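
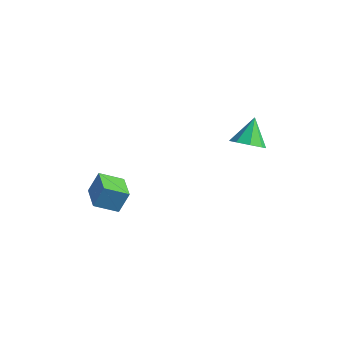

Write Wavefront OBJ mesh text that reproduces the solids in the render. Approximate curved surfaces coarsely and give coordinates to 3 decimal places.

v 3.843 2.731 1.987
v 4.266 2.224 2.584
v 3.577 3.789 3.073
v 4.685 2.656 2.266
v 4.612 3.132 1.784
v 4.088 3.373 1.421
v 3.421 3.237 1.389
v 3.002 2.805 1.708
v 3.075 2.329 2.189
v 3.599 2.089 2.553
v -1.294 -2.971 0.406
v -1.039 -2.446 1.443
v -0.391 -2.233 -0.19
v -0.135 -1.709 0.847
v -0.285 -3.991 0.673
v -0.029 -3.467 1.71
v 0.619 -3.254 0.077
v 0.874 -2.729 1.114
f 2 1 4
f 2 4 3
f 4 1 5
f 4 5 3
f 5 1 6
f 5 6 3
f 6 1 7
f 6 7 3
f 7 1 8
f 7 8 3
f 8 1 9
f 8 9 3
f 9 1 10
f 9 10 3
f 10 1 2
f 10 2 3
f 12 14 11
f 15 12 11
f 11 14 13
f 13 15 11
f 12 18 14
f 16 12 15
f 16 18 12
f 14 18 13
f 17 15 13
f 13 18 17
f 17 16 15
f 18 16 17



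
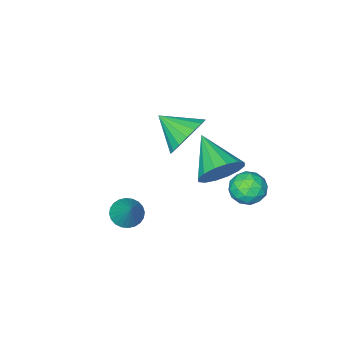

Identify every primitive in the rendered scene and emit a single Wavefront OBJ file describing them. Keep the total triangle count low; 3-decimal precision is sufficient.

v -0.194 2.331 -2.489
v 0.272 2.569 -1.871
v -0.466 0.949 -1.751
v -0.114 2.698 -1.772
v -0.522 2.729 -1.865
v -0.842 2.653 -2.125
v -0.988 2.491 -2.483
v -0.921 2.285 -2.842
v -0.66 2.092 -3.107
v -0.274 1.963 -3.207
v 0.134 1.932 -3.114
v 0.454 2.008 -2.853
v 0.6 2.171 -2.496
v 0.534 2.376 -2.136
v 2.264 0.7 -4.38
v 2.63 0.309 -4.215
v 2.616 1.46 -3.36
v 2.754 0.431 -4.349
v 2.803 0.593 -4.487
v 2.77 0.771 -4.608
v 2.66 0.939 -4.695
v 2.49 1.07 -4.734
v 2.285 1.145 -4.719
v 2.077 1.152 -4.652
v 1.897 1.09 -4.544
v 1.774 0.969 -4.411
v 1.724 0.807 -4.273
v 1.757 0.628 -4.151
v 1.867 0.461 -4.064
v 2.038 0.329 -4.025
v 2.243 0.255 -4.041
v 2.451 0.248 -4.107
v -1.209 3.233 -3.488
v -0.583 3.05 -3.375
v -1.477 2.21 -3.665
v -0.851 2.027 -3.552
v -1.225 2.253 -3.054
v -1.059 2.885 -2.945
v -1.001 2.375 -4.095
v -0.835 3.007 -3.986
v -0.454 2.519 -3.75
v -0.593 2.444 -3.107
v -1.467 2.816 -3.933
v -1.606 2.741 -3.29
v -0.873 3.231 -3.416
v -1.187 2.029 -3.624
v -1.407 2.162 -3.332
v -1.039 2.054 -3.265
v -1.153 3.134 -3.163
v -0.785 3.026 -3.096
v -1.162 2.558 -2.908
v -1.275 2.234 -3.944
v -0.907 2.126 -3.877
v -1.021 3.206 -3.775
v -0.653 3.098 -3.708
v -0.898 2.702 -4.132
v -0.429 2.812 -3.57
v -0.586 2.21 -3.674
v -0.674 2.415 -3.993
v -0.577 2.787 -3.929
v -0.51 2.767 -3.191
v -0.667 2.166 -3.296
v -0.887 2.299 -3.003
v -0.79 2.67 -2.939
v -0.434 2.455 -3.412
v -1.393 3.094 -3.744
v -1.55 2.493 -3.849
v -1.27 2.59 -4.101
v -1.173 2.961 -4.037
v -1.474 3.05 -3.366
v -1.631 2.448 -3.47
v -1.483 2.473 -3.111
v -1.386 2.845 -3.047
v -1.626 2.805 -3.628
v -1.471 -1.038 -3.728
v -0.749 -0.573 -3.46
v -1.029 -2.082 -3.112
v -1.011 -0.51 -3.164
v -1.364 -0.55 -2.98
v -1.739 -0.688 -2.944
v -2.06 -0.895 -3.063
v -2.265 -1.13 -3.315
v -2.313 -1.347 -3.648
v -2.193 -1.503 -3.997
v -1.931 -1.567 -4.293
v -1.578 -1.526 -4.477
v -1.203 -1.389 -4.513
v -0.882 -1.182 -4.393
v -0.677 -0.947 -4.142
v -0.63 -0.729 -3.809
f 2 1 4
f 2 4 3
f 4 1 5
f 4 5 3
f 5 1 6
f 5 6 3
f 6 1 7
f 6 7 3
f 7 1 8
f 7 8 3
f 8 1 9
f 8 9 3
f 9 1 10
f 9 10 3
f 10 1 11
f 10 11 3
f 11 1 12
f 11 12 3
f 12 1 13
f 12 13 3
f 13 1 14
f 13 14 3
f 14 1 2
f 14 2 3
f 16 15 18
f 16 18 17
f 18 15 19
f 18 19 17
f 19 15 20
f 19 20 17
f 20 15 21
f 20 21 17
f 21 15 22
f 21 22 17
f 22 15 23
f 22 23 17
f 23 15 24
f 23 24 17
f 24 15 25
f 24 25 17
f 25 15 26
f 25 26 17
f 26 15 27
f 26 27 17
f 27 15 28
f 27 28 17
f 28 15 29
f 28 29 17
f 29 15 30
f 29 30 17
f 30 15 31
f 30 31 17
f 31 15 32
f 31 32 17
f 32 15 16
f 32 16 17
f 33 70 49
f 70 44 73
f 49 73 38
f 70 73 49
f 33 49 45
f 49 38 50
f 45 50 34
f 49 50 45
f 33 45 54
f 45 34 55
f 54 55 40
f 45 55 54
f 33 54 66
f 54 40 69
f 66 69 43
f 54 69 66
f 33 66 70
f 66 43 74
f 70 74 44
f 66 74 70
f 34 50 61
f 50 38 64
f 61 64 42
f 50 64 61
f 38 73 51
f 73 44 72
f 51 72 37
f 73 72 51
f 44 74 71
f 74 43 67
f 71 67 35
f 74 67 71
f 43 69 68
f 69 40 56
f 68 56 39
f 69 56 68
f 40 55 60
f 55 34 57
f 60 57 41
f 55 57 60
f 36 62 48
f 62 42 63
f 48 63 37
f 62 63 48
f 36 48 46
f 48 37 47
f 46 47 35
f 48 47 46
f 36 46 53
f 46 35 52
f 53 52 39
f 46 52 53
f 36 53 58
f 53 39 59
f 58 59 41
f 53 59 58
f 36 58 62
f 58 41 65
f 62 65 42
f 58 65 62
f 37 63 51
f 63 42 64
f 51 64 38
f 63 64 51
f 35 47 71
f 47 37 72
f 71 72 44
f 47 72 71
f 39 52 68
f 52 35 67
f 68 67 43
f 52 67 68
f 41 59 60
f 59 39 56
f 60 56 40
f 59 56 60
f 42 65 61
f 65 41 57
f 61 57 34
f 65 57 61
f 76 75 78
f 76 78 77
f 78 75 79
f 78 79 77
f 79 75 80
f 79 80 77
f 80 75 81
f 80 81 77
f 81 75 82
f 81 82 77
f 82 75 83
f 82 83 77
f 83 75 84
f 83 84 77
f 84 75 85
f 84 85 77
f 85 75 86
f 85 86 77
f 86 75 87
f 86 87 77
f 87 75 88
f 87 88 77
f 88 75 89
f 88 89 77
f 89 75 90
f 89 90 77
f 90 75 76
f 90 76 77



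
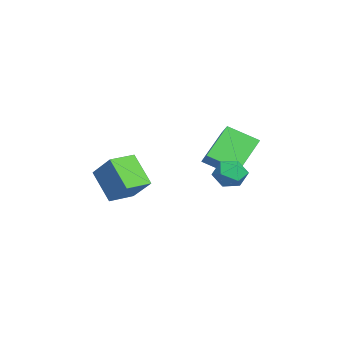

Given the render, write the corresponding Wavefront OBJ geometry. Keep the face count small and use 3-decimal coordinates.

v 1.466 -3.431 -0.399
v 2.424 -2.531 0.888
v 0.528 -2.34 -0.463
v 1.487 -1.44 0.824
v 2.553 -2.58 -1.804
v 3.512 -1.68 -0.517
v 1.616 -1.489 -1.868
v 2.574 -0.589 -0.581
v 3.127 3.542 0.39
v 3.908 3.563 -0.066
v 3.732 2.657 1.386
v 4.513 2.678 0.93
v 4.219 3.419 1.356
v 3.845 3.966 0.741
v 3.795 2.254 0.579
v 3.421 2.801 -0.036
v 4.32 2.766 0.051
v 4.582 3.486 0.531
v 3.058 2.734 0.789
v 3.32 3.454 1.269
v -0.036 1.706 -0.233
v -1.392 2.667 1.176
v 0.234 3.286 -1.052
v -1.123 4.248 0.358
v 1.063 1.972 0.642
v -0.294 2.934 2.052
v 1.332 3.553 -0.176
v -0.024 4.514 1.233
f 2 4 1
f 5 2 1
f 1 4 3
f 3 5 1
f 2 8 4
f 6 2 5
f 6 8 2
f 4 8 3
f 7 5 3
f 3 8 7
f 7 6 5
f 8 6 7
f 9 20 14
f 9 14 10
f 9 10 16
f 9 16 19
f 9 19 20
f 10 14 18
f 14 20 13
f 20 19 11
f 19 16 15
f 16 10 17
f 12 18 13
f 12 13 11
f 12 11 15
f 12 15 17
f 12 17 18
f 13 18 14
f 11 13 20
f 15 11 19
f 17 15 16
f 18 17 10
f 22 24 21
f 25 22 21
f 21 24 23
f 23 25 21
f 22 28 24
f 26 22 25
f 26 28 22
f 24 28 23
f 27 25 23
f 23 28 27
f 27 26 25
f 28 26 27



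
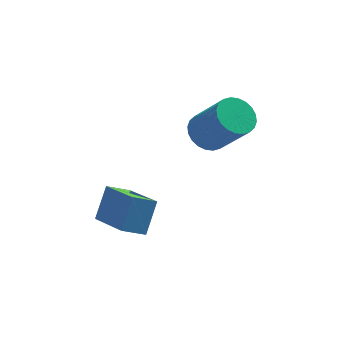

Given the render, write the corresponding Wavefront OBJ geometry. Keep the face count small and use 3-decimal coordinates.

v 3.504 3.77 1.494
v 4.074 4.205 1.422
v 4.826 3.444 2.794
v 4.256 3.01 2.866
v 3.911 4.355 1.595
v 4.664 3.595 2.967
v 3.687 4.417 1.752
v 4.439 3.656 3.124
v 3.435 4.38 1.87
v 4.187 3.62 3.242
v 3.193 4.251 1.931
v 3.945 3.49 3.303
v 2.998 4.048 1.925
v 3.751 3.287 3.297
v 2.881 3.803 1.854
v 3.634 3.042 3.226
v 2.858 3.553 1.728
v 3.611 2.792 3.1
v 2.934 3.336 1.566
v 3.686 2.575 2.938
v 3.096 3.185 1.393
v 3.849 2.425 2.765
v 3.321 3.124 1.236
v 4.073 2.363 2.608
v 3.573 3.16 1.118
v 4.325 2.4 2.49
v 3.815 3.29 1.057
v 4.567 2.529 2.429
v 4.009 3.493 1.063
v 4.762 2.732 2.435
v 4.126 3.738 1.134
v 4.879 2.977 2.506
v 4.149 3.988 1.26
v 4.902 3.227 2.632
v 0.519 2.582 -1.497
v 1.126 1.114 -0.762
v -0.241 2.485 -1.063
v 0.366 1.017 -0.329
v 0.974 3.243 -0.551
v 1.581 1.775 0.183
v 0.214 3.146 -0.118
v 0.821 1.678 0.617
f 2 1 5
f 2 5 3
f 3 5 6
f 3 6 4
f 5 1 7
f 5 7 6
f 6 7 8
f 6 8 4
f 7 1 9
f 7 9 8
f 8 9 10
f 8 10 4
f 9 1 11
f 9 11 10
f 10 11 12
f 10 12 4
f 11 1 13
f 11 13 12
f 12 13 14
f 12 14 4
f 13 1 15
f 13 15 14
f 14 15 16
f 14 16 4
f 15 1 17
f 15 17 16
f 16 17 18
f 16 18 4
f 17 1 19
f 17 19 18
f 18 19 20
f 18 20 4
f 19 1 21
f 19 21 20
f 20 21 22
f 20 22 4
f 21 1 23
f 21 23 22
f 22 23 24
f 22 24 4
f 23 1 25
f 23 25 24
f 24 25 26
f 24 26 4
f 25 1 27
f 25 27 26
f 26 27 28
f 26 28 4
f 27 1 29
f 27 29 28
f 28 29 30
f 28 30 4
f 29 1 31
f 29 31 30
f 30 31 32
f 30 32 4
f 31 1 33
f 31 33 32
f 32 33 34
f 32 34 4
f 33 1 2
f 33 2 34
f 34 2 3
f 34 3 4
f 36 38 35
f 39 36 35
f 35 38 37
f 37 39 35
f 36 42 38
f 40 36 39
f 40 42 36
f 38 42 37
f 41 39 37
f 37 42 41
f 41 40 39
f 42 40 41



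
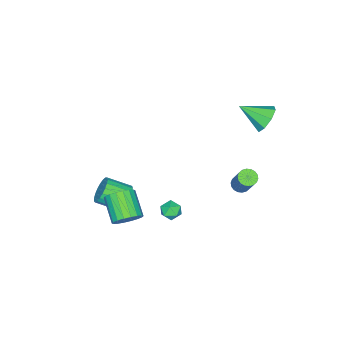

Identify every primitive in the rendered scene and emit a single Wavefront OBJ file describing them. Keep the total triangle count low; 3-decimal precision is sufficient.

v -4.117 2.009 -3.699
v -3.778 1.515 -3.584
v -3.043 2.437 -1.786
v -3.383 2.931 -1.901
v -3.611 1.67 -3.732
v -2.877 2.592 -1.934
v -3.545 1.892 -3.873
v -2.81 2.814 -2.075
v -3.591 2.138 -3.98
v -2.857 3.059 -2.182
v -3.742 2.357 -4.031
v -3.008 3.279 -2.233
v -3.967 2.508 -4.016
v -3.233 3.43 -2.218
v -4.222 2.56 -3.939
v -3.488 3.482 -2.141
v -4.457 2.503 -3.814
v -3.722 3.425 -2.016
v -4.623 2.348 -3.666
v -3.889 3.27 -1.868
v -4.69 2.126 -3.525
v -3.955 3.048 -1.727
v -4.643 1.881 -3.418
v -3.909 2.802 -1.62
v -4.492 1.661 -3.367
v -3.758 2.583 -1.569
v -4.267 1.51 -3.382
v -3.533 2.432 -1.584
v -4.012 1.458 -3.459
v -3.278 2.38 -1.661
v 1.566 -2.289 -2.723
v 2.085 -2.41 -3.46
v 2.793 -3.672 -2.755
v 2.274 -3.551 -2.017
v 2.297 -2.175 -3.252
v 3.005 -3.437 -2.547
v 2.383 -1.96 -2.953
v 3.09 -3.222 -2.248
v 2.327 -1.802 -2.614
v 3.035 -3.064 -1.909
v 2.14 -1.728 -2.294
v 2.847 -2.99 -1.588
v 1.853 -1.751 -2.047
v 2.561 -3.013 -1.342
v 1.517 -1.867 -1.918
v 2.225 -3.129 -1.213
v 1.19 -2.056 -1.928
v 1.897 -3.318 -1.222
v 0.927 -2.285 -2.075
v 1.635 -3.548 -1.37
v 0.775 -2.515 -2.334
v 1.483 -3.778 -1.629
v 0.76 -2.706 -2.66
v 1.468 -3.968 -1.955
v 0.884 -2.825 -2.997
v 1.592 -4.087 -2.292
v 1.126 -2.851 -3.287
v 1.834 -4.113 -2.582
v 1.444 -2.78 -3.479
v 2.152 -4.042 -2.774
v 1.784 -2.624 -3.54
v 2.491 -3.886 -2.835
v 3.839 -0.535 -1.786
v 4.408 -0.376 -1.08
v 3.51 -1.566 -0.089
v 2.941 -1.725 -0.794
v 4.11 -0.102 -1.02
v 3.212 -1.292 -0.029
v 3.758 0.087 -1.112
v 2.86 -1.103 -0.121
v 3.423 0.152 -1.338
v 2.525 -1.038 -0.346
v 3.169 0.082 -1.652
v 2.272 -1.108 -0.66
v 3.049 -0.111 -1.992
v 2.151 -1.301 -1.001
v 3.085 -0.388 -2.292
v 2.187 -1.578 -1.301
v 3.27 -0.694 -2.491
v 2.372 -1.884 -1.5
v 3.568 -0.968 -2.551
v 2.67 -2.158 -1.56
v 3.92 -1.157 -2.459
v 3.022 -2.347 -1.468
v 4.255 -1.222 -2.234
v 3.357 -2.412 -1.242
v 4.508 -1.152 -1.92
v 3.611 -2.342 -0.928
v 4.629 -0.959 -1.579
v 3.731 -2.149 -0.588
v 4.593 -0.682 -1.279
v 3.695 -1.872 -0.288
v -4.078 3.619 3.466
v -3.642 4.209 4.131
v -3.462 2.141 4.374
v -4.353 4.031 4.324
v -4.903 3.611 4.014
v -4.97 3.196 3.384
v -4.514 3.029 2.802
v -3.803 3.207 2.609
v -3.253 3.626 2.919
v -3.186 4.041 3.549
v 2.409 1.465 -1.9
v 2.749 1.209 -1.339
v 1.411 1.231 -1.401
v 1.751 0.975 -0.84
v 1.769 1.665 -0.978
v 2.386 1.81 -1.286
v 1.774 0.63 -1.454
v 2.391 0.775 -1.762
v 2.357 0.692 -1.063
v 2.354 1.332 -0.769
v 1.806 1.108 -1.971
v 1.803 1.748 -1.677
f 2 1 5
f 2 5 3
f 3 5 6
f 3 6 4
f 5 1 7
f 5 7 6
f 6 7 8
f 6 8 4
f 7 1 9
f 7 9 8
f 8 9 10
f 8 10 4
f 9 1 11
f 9 11 10
f 10 11 12
f 10 12 4
f 11 1 13
f 11 13 12
f 12 13 14
f 12 14 4
f 13 1 15
f 13 15 14
f 14 15 16
f 14 16 4
f 15 1 17
f 15 17 16
f 16 17 18
f 16 18 4
f 17 1 19
f 17 19 18
f 18 19 20
f 18 20 4
f 19 1 21
f 19 21 20
f 20 21 22
f 20 22 4
f 21 1 23
f 21 23 22
f 22 23 24
f 22 24 4
f 23 1 25
f 23 25 24
f 24 25 26
f 24 26 4
f 25 1 27
f 25 27 26
f 26 27 28
f 26 28 4
f 27 1 29
f 27 29 28
f 28 29 30
f 28 30 4
f 29 1 2
f 29 2 30
f 30 2 3
f 30 3 4
f 32 31 35
f 32 35 33
f 33 35 36
f 33 36 34
f 35 31 37
f 35 37 36
f 36 37 38
f 36 38 34
f 37 31 39
f 37 39 38
f 38 39 40
f 38 40 34
f 39 31 41
f 39 41 40
f 40 41 42
f 40 42 34
f 41 31 43
f 41 43 42
f 42 43 44
f 42 44 34
f 43 31 45
f 43 45 44
f 44 45 46
f 44 46 34
f 45 31 47
f 45 47 46
f 46 47 48
f 46 48 34
f 47 31 49
f 47 49 48
f 48 49 50
f 48 50 34
f 49 31 51
f 49 51 50
f 50 51 52
f 50 52 34
f 51 31 53
f 51 53 52
f 52 53 54
f 52 54 34
f 53 31 55
f 53 55 54
f 54 55 56
f 54 56 34
f 55 31 57
f 55 57 56
f 56 57 58
f 56 58 34
f 57 31 59
f 57 59 58
f 58 59 60
f 58 60 34
f 59 31 61
f 59 61 60
f 60 61 62
f 60 62 34
f 61 31 32
f 61 32 62
f 62 32 33
f 62 33 34
f 64 63 67
f 64 67 65
f 65 67 68
f 65 68 66
f 67 63 69
f 67 69 68
f 68 69 70
f 68 70 66
f 69 63 71
f 69 71 70
f 70 71 72
f 70 72 66
f 71 63 73
f 71 73 72
f 72 73 74
f 72 74 66
f 73 63 75
f 73 75 74
f 74 75 76
f 74 76 66
f 75 63 77
f 75 77 76
f 76 77 78
f 76 78 66
f 77 63 79
f 77 79 78
f 78 79 80
f 78 80 66
f 79 63 81
f 79 81 80
f 80 81 82
f 80 82 66
f 81 63 83
f 81 83 82
f 82 83 84
f 82 84 66
f 83 63 85
f 83 85 84
f 84 85 86
f 84 86 66
f 85 63 87
f 85 87 86
f 86 87 88
f 86 88 66
f 87 63 89
f 87 89 88
f 88 89 90
f 88 90 66
f 89 63 91
f 89 91 90
f 90 91 92
f 90 92 66
f 91 63 64
f 91 64 92
f 92 64 65
f 92 65 66
f 94 93 96
f 94 96 95
f 96 93 97
f 96 97 95
f 97 93 98
f 97 98 95
f 98 93 99
f 98 99 95
f 99 93 100
f 99 100 95
f 100 93 101
f 100 101 95
f 101 93 102
f 101 102 95
f 102 93 94
f 102 94 95
f 103 114 108
f 103 108 104
f 103 104 110
f 103 110 113
f 103 113 114
f 104 108 112
f 108 114 107
f 114 113 105
f 113 110 109
f 110 104 111
f 106 112 107
f 106 107 105
f 106 105 109
f 106 109 111
f 106 111 112
f 107 112 108
f 105 107 114
f 109 105 113
f 111 109 110
f 112 111 104



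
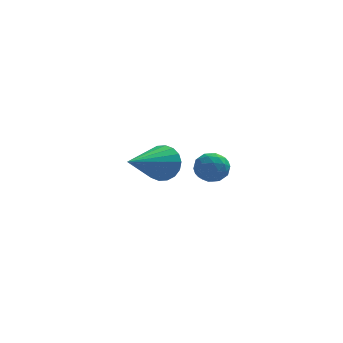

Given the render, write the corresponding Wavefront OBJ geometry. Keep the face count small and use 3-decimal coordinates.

v -1.679 4.058 0.414
v -1.283 4.125 1.106
v -2.941 2.522 1.286
v -1.546 4.362 1.142
v -1.836 4.538 1.034
v -2.094 4.62 0.804
v -2.271 4.59 0.496
v -2.33 4.455 0.172
v -2.261 4.241 -0.104
v -2.076 3.991 -0.277
v -1.813 3.754 -0.314
v -1.523 3.577 -0.206
v -1.264 3.496 0.024
v -1.088 3.525 0.332
v -1.028 3.661 0.656
v -1.098 3.875 0.932
v -0.824 -0.656 2.306
v -0.47 -0.284 1.921
v -0.07 -0.636 3.019
v 0.284 -0.264 2.634
v -0.25 -0.031 2.903
v -0.716 -0.044 2.463
v 0.176 -0.876 2.477
v -0.29 -0.889 2.037
v 0.148 -0.42 2.027
v -0.116 0.102 2.291
v -0.424 -1.022 2.649
v -0.688 -0.5 2.913
v -0.713 -0.472 2.051
v 0.173 -0.448 2.889
v -0.141 -0.311 3.047
v 0.067 -0.093 2.821
v -0.858 -0.331 2.369
v -0.65 -0.112 2.143
v -0.52 0.037 2.72
v 0.11 -0.808 2.797
v 0.318 -0.589 2.571
v -0.607 -0.827 2.119
v -0.399 -0.609 1.893
v -0.02 -0.957 2.22
v -0.142 -0.333 1.887
v 0.301 -0.321 2.306
v 0.238 -0.681 2.214
v -0.036 -0.689 1.955
v -0.297 -0.026 2.042
v 0.146 -0.014 2.461
v -0.167 0.122 2.619
v -0.441 0.115 2.36
v 0.066 -0.106 2.104
v -0.686 -0.906 2.479
v -0.243 -0.894 2.898
v -0.099 -1.035 2.58
v -0.373 -1.042 2.321
v -0.841 -0.599 2.634
v -0.398 -0.587 3.053
v -0.504 -0.231 2.985
v -0.778 -0.239 2.726
v -0.606 -0.814 2.836
f 2 1 4
f 2 4 3
f 4 1 5
f 4 5 3
f 5 1 6
f 5 6 3
f 6 1 7
f 6 7 3
f 7 1 8
f 7 8 3
f 8 1 9
f 8 9 3
f 9 1 10
f 9 10 3
f 10 1 11
f 10 11 3
f 11 1 12
f 11 12 3
f 12 1 13
f 12 13 3
f 13 1 14
f 13 14 3
f 14 1 15
f 14 15 3
f 15 1 16
f 15 16 3
f 16 1 2
f 16 2 3
f 17 54 33
f 54 28 57
f 33 57 22
f 54 57 33
f 17 33 29
f 33 22 34
f 29 34 18
f 33 34 29
f 17 29 38
f 29 18 39
f 38 39 24
f 29 39 38
f 17 38 50
f 38 24 53
f 50 53 27
f 38 53 50
f 17 50 54
f 50 27 58
f 54 58 28
f 50 58 54
f 18 34 45
f 34 22 48
f 45 48 26
f 34 48 45
f 22 57 35
f 57 28 56
f 35 56 21
f 57 56 35
f 28 58 55
f 58 27 51
f 55 51 19
f 58 51 55
f 27 53 52
f 53 24 40
f 52 40 23
f 53 40 52
f 24 39 44
f 39 18 41
f 44 41 25
f 39 41 44
f 20 46 32
f 46 26 47
f 32 47 21
f 46 47 32
f 20 32 30
f 32 21 31
f 30 31 19
f 32 31 30
f 20 30 37
f 30 19 36
f 37 36 23
f 30 36 37
f 20 37 42
f 37 23 43
f 42 43 25
f 37 43 42
f 20 42 46
f 42 25 49
f 46 49 26
f 42 49 46
f 21 47 35
f 47 26 48
f 35 48 22
f 47 48 35
f 19 31 55
f 31 21 56
f 55 56 28
f 31 56 55
f 23 36 52
f 36 19 51
f 52 51 27
f 36 51 52
f 25 43 44
f 43 23 40
f 44 40 24
f 43 40 44
f 26 49 45
f 49 25 41
f 45 41 18
f 49 41 45



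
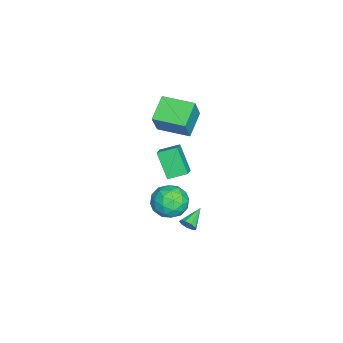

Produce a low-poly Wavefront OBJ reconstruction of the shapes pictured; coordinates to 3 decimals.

v 0.945 -1.787 -3.732
v 1.243 -1.547 -3.324
v -0.245 -1.233 -3.188
v 1.217 -1.309 -3.623
v 1.063 -1.295 -3.974
v 0.853 -1.511 -4.211
v 0.687 -1.855 -4.225
v 0.641 -2.168 -4.008
v 0.737 -2.302 -3.662
v 0.93 -2.195 -3.349
v 1.13 -1.897 -3.216
v -1.617 -3.966 0.252
v -1.856 -2.837 0.677
v -2.652 -3.956 -0.356
v -2.891 -2.827 0.069
v -0.729 -3.213 -1.249
v -0.968 -2.084 -0.824
v -1.764 -3.203 -1.857
v -2.003 -2.074 -1.432
v 1.15 -2.291 -0.202
v 2.123 -1.907 -0.719
v 0.897 -3.533 -1.601
v 1.87 -3.149 -2.118
v 1.937 -3.743 -1.116
v 2.094 -2.976 -0.251
v 0.926 -2.464 -2.069
v 1.083 -1.697 -1.204
v 1.985 -2.014 -1.873
v 2.61 -2.804 -1.284
v 0.41 -2.636 -1.036
v 1.035 -3.426 -0.447
v 1.659 -1.99 -0.337
v 1.361 -3.45 -1.983
v 1.401 -3.8 -1.393
v 1.973 -3.574 -1.697
v 1.641 -2.618 -0.063
v 2.214 -2.392 -0.366
v 2.104 -3.472 -0.6
v 0.806 -3.048 -1.954
v 1.379 -2.822 -2.257
v 1.047 -1.866 -0.623
v 1.619 -1.64 -0.927
v 0.916 -1.968 -1.72
v 2.15 -1.827 -1.32
v 2.001 -2.557 -2.142
v 1.446 -2.155 -2.113
v 1.538 -1.703 -1.605
v 2.517 -2.292 -0.974
v 2.368 -3.022 -1.796
v 2.408 -3.371 -1.207
v 2.5 -2.92 -0.699
v 2.436 -2.355 -1.652
v 0.652 -2.418 -0.524
v 0.503 -3.148 -1.346
v 0.52 -2.52 -1.621
v 0.612 -2.069 -1.113
v 1.019 -2.883 -0.178
v 0.87 -3.613 -1
v 1.482 -3.737 -0.715
v 1.574 -3.285 -0.207
v 0.584 -3.085 -0.668
v -2.625 -3.521 3.632
v -1.818 -3.677 5.166
v -2.211 -1.595 3.611
v -1.404 -1.751 5.145
v -1.136 -3.849 2.815
v -0.329 -4.005 4.349
v -0.722 -1.923 2.794
v 0.085 -2.079 4.328
f 2 1 4
f 2 4 3
f 4 1 5
f 4 5 3
f 5 1 6
f 5 6 3
f 6 1 7
f 6 7 3
f 7 1 8
f 7 8 3
f 8 1 9
f 8 9 3
f 9 1 10
f 9 10 3
f 10 1 11
f 10 11 3
f 11 1 2
f 11 2 3
f 13 15 12
f 16 13 12
f 12 15 14
f 14 16 12
f 13 19 15
f 17 13 16
f 17 19 13
f 15 19 14
f 18 16 14
f 14 19 18
f 18 17 16
f 19 17 18
f 20 57 36
f 57 31 60
f 36 60 25
f 57 60 36
f 20 36 32
f 36 25 37
f 32 37 21
f 36 37 32
f 20 32 41
f 32 21 42
f 41 42 27
f 32 42 41
f 20 41 53
f 41 27 56
f 53 56 30
f 41 56 53
f 20 53 57
f 53 30 61
f 57 61 31
f 53 61 57
f 21 37 48
f 37 25 51
f 48 51 29
f 37 51 48
f 25 60 38
f 60 31 59
f 38 59 24
f 60 59 38
f 31 61 58
f 61 30 54
f 58 54 22
f 61 54 58
f 30 56 55
f 56 27 43
f 55 43 26
f 56 43 55
f 27 42 47
f 42 21 44
f 47 44 28
f 42 44 47
f 23 49 35
f 49 29 50
f 35 50 24
f 49 50 35
f 23 35 33
f 35 24 34
f 33 34 22
f 35 34 33
f 23 33 40
f 33 22 39
f 40 39 26
f 33 39 40
f 23 40 45
f 40 26 46
f 45 46 28
f 40 46 45
f 23 45 49
f 45 28 52
f 49 52 29
f 45 52 49
f 24 50 38
f 50 29 51
f 38 51 25
f 50 51 38
f 22 34 58
f 34 24 59
f 58 59 31
f 34 59 58
f 26 39 55
f 39 22 54
f 55 54 30
f 39 54 55
f 28 46 47
f 46 26 43
f 47 43 27
f 46 43 47
f 29 52 48
f 52 28 44
f 48 44 21
f 52 44 48
f 63 65 62
f 66 63 62
f 62 65 64
f 64 66 62
f 63 69 65
f 67 63 66
f 67 69 63
f 65 69 64
f 68 66 64
f 64 69 68
f 68 67 66
f 69 67 68



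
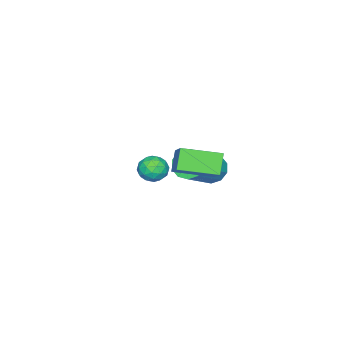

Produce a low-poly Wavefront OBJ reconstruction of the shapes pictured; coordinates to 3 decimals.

v -1.201 1.056 0.17
v -0.78 0.85 -0.415
v 0.963 0.838 0.845
v 0.541 1.044 1.43
v -0.787 1.313 -0.4
v 0.955 1.301 0.86
v -0.953 1.678 -0.167
v 0.789 1.666 1.093
v -1.214 1.805 0.195
v 0.529 1.794 1.454
v -1.469 1.646 0.547
v 0.273 1.634 1.807
v -1.623 1.262 0.755
v 0.12 1.25 2.015
v -1.615 0.799 0.74
v 0.127 0.787 2
v -1.449 0.434 0.507
v 0.293 0.422 1.767
v -1.189 0.306 0.146
v 0.554 0.295 1.405
v -0.933 0.466 -0.207
v 0.809 0.454 1.053
v 0.905 2.471 1.417
v 0.292 2.249 2.226
v 2.021 3.443 2.528
v 1.407 3.221 3.338
v 1.813 1.079 1.722
v 1.199 0.857 2.532
v 2.928 2.051 2.834
v 2.315 1.829 3.643
v -3.09 -2.354 -1.795
v -2.496 -1.961 -1.978
v -2.464 -3.359 -1.922
v -1.87 -2.966 -2.105
v -2.127 -2.944 -1.416
v -2.514 -2.322 -1.338
v -2.446 -2.998 -2.562
v -2.833 -2.376 -2.484
v -2.098 -2.358 -2.453
v -1.901 -2.325 -1.744
v -3.059 -2.995 -2.156
v -2.862 -2.962 -1.447
v -2.848 -2.069 -1.876
v -2.112 -3.251 -2.024
v -2.263 -3.238 -1.619
v -1.914 -3.006 -1.727
v -2.859 -2.282 -1.499
v -2.51 -2.051 -1.607
v -2.293 -2.628 -1.276
v -2.45 -3.269 -2.293
v -2.101 -3.038 -2.401
v -3.046 -2.314 -2.173
v -2.697 -2.082 -2.281
v -2.667 -2.692 -2.624
v -2.265 -2.072 -2.262
v -1.896 -2.662 -2.337
v -2.235 -2.681 -2.605
v -2.463 -2.316 -2.559
v -2.149 -2.052 -1.846
v -1.781 -2.643 -1.92
v -1.932 -2.63 -1.515
v -2.16 -2.265 -1.469
v -1.915 -2.286 -2.125
v -3.179 -2.677 -1.98
v -2.811 -3.268 -2.054
v -2.8 -3.055 -2.431
v -3.028 -2.69 -2.385
v -3.064 -2.658 -1.563
v -2.695 -3.248 -1.638
v -2.497 -3.004 -1.341
v -2.725 -2.639 -1.295
v -3.045 -3.034 -1.775
f 2 1 5
f 2 5 3
f 3 5 6
f 3 6 4
f 5 1 7
f 5 7 6
f 6 7 8
f 6 8 4
f 7 1 9
f 7 9 8
f 8 9 10
f 8 10 4
f 9 1 11
f 9 11 10
f 10 11 12
f 10 12 4
f 11 1 13
f 11 13 12
f 12 13 14
f 12 14 4
f 13 1 15
f 13 15 14
f 14 15 16
f 14 16 4
f 15 1 17
f 15 17 16
f 16 17 18
f 16 18 4
f 17 1 19
f 17 19 18
f 18 19 20
f 18 20 4
f 19 1 21
f 19 21 20
f 20 21 22
f 20 22 4
f 21 1 2
f 21 2 22
f 22 2 3
f 22 3 4
f 24 26 23
f 27 24 23
f 23 26 25
f 25 27 23
f 24 30 26
f 28 24 27
f 28 30 24
f 26 30 25
f 29 27 25
f 25 30 29
f 29 28 27
f 30 28 29
f 31 68 47
f 68 42 71
f 47 71 36
f 68 71 47
f 31 47 43
f 47 36 48
f 43 48 32
f 47 48 43
f 31 43 52
f 43 32 53
f 52 53 38
f 43 53 52
f 31 52 64
f 52 38 67
f 64 67 41
f 52 67 64
f 31 64 68
f 64 41 72
f 68 72 42
f 64 72 68
f 32 48 59
f 48 36 62
f 59 62 40
f 48 62 59
f 36 71 49
f 71 42 70
f 49 70 35
f 71 70 49
f 42 72 69
f 72 41 65
f 69 65 33
f 72 65 69
f 41 67 66
f 67 38 54
f 66 54 37
f 67 54 66
f 38 53 58
f 53 32 55
f 58 55 39
f 53 55 58
f 34 60 46
f 60 40 61
f 46 61 35
f 60 61 46
f 34 46 44
f 46 35 45
f 44 45 33
f 46 45 44
f 34 44 51
f 44 33 50
f 51 50 37
f 44 50 51
f 34 51 56
f 51 37 57
f 56 57 39
f 51 57 56
f 34 56 60
f 56 39 63
f 60 63 40
f 56 63 60
f 35 61 49
f 61 40 62
f 49 62 36
f 61 62 49
f 33 45 69
f 45 35 70
f 69 70 42
f 45 70 69
f 37 50 66
f 50 33 65
f 66 65 41
f 50 65 66
f 39 57 58
f 57 37 54
f 58 54 38
f 57 54 58
f 40 63 59
f 63 39 55
f 59 55 32
f 63 55 59



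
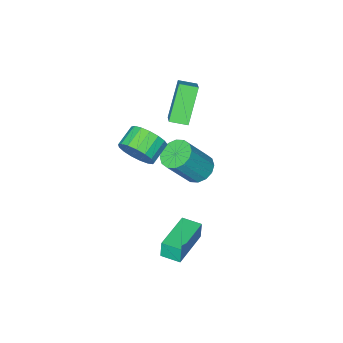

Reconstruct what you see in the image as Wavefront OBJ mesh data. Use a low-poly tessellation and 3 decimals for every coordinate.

v -3.473 -2.23 -2.177
v -2.763 -1.982 -2.634
v -1.537 -2.222 -0.86
v -2.247 -2.47 -0.403
v -2.934 -1.596 -2.464
v -1.708 -1.836 -0.689
v -3.25 -1.38 -2.216
v -2.024 -1.62 -0.442
v -3.625 -1.391 -1.959
v -2.399 -1.631 -0.184
v -3.96 -1.628 -1.759
v -2.734 -1.868 0.015
v -4.164 -2.025 -1.672
v -2.938 -2.265 0.102
v -4.183 -2.478 -1.72
v -2.957 -2.718 0.054
v -4.012 -2.864 -1.891
v -2.786 -3.104 -0.116
v -3.696 -3.08 -2.138
v -2.47 -3.32 -0.364
v -3.321 -3.069 -2.396
v -2.095 -3.309 -0.621
v -2.986 -2.832 -2.595
v -1.76 -3.072 -0.821
v -2.782 -2.435 -2.682
v -1.556 -2.675 -0.908
v 0.433 1.242 -1.611
v 0.364 1.231 -0.683
v 0.014 2.139 -1.631
v -0.055 2.128 -0.704
v 2.375 2.152 -1.456
v 2.306 2.141 -0.529
v 1.956 3.049 -1.477
v 1.887 3.038 -0.549
v -0.628 -3.454 -0.158
v -0.134 -3.944 0.575
v -1.199 -4.275 1.071
v -1.692 -3.786 0.338
v -0.191 -3.497 0.752
v -1.255 -3.828 1.247
v -0.348 -3.041 0.72
v -1.412 -3.372 1.216
v -0.568 -2.68 0.487
v -1.633 -3.011 0.983
v -0.803 -2.496 0.107
v -1.867 -2.827 0.602
v -0.997 -2.531 -0.335
v -2.062 -2.862 0.161
v -1.107 -2.778 -0.735
v -2.171 -3.11 -0.24
v -1.107 -3.18 -1.004
v -2.171 -3.512 -0.508
v -0.997 -3.645 -1.078
v -2.062 -3.976 -0.583
v -0.803 -4.066 -0.942
v -1.867 -4.398 -0.446
v -0.568 -4.347 -0.626
v -1.633 -4.678 -0.13
v -0.347 -4.424 -0.203
v -1.412 -4.755 0.293
v -0.191 -4.278 0.23
v -1.255 -4.609 0.726
v -2.512 -3.392 1.612
v -3.642 -4.017 3.368
v -3.172 -2.753 1.414
v -4.302 -3.378 3.171
v -1.898 -2.542 2.309
v -3.028 -3.167 4.066
v -2.558 -1.903 2.112
v -3.688 -2.528 3.868
f 2 1 5
f 2 5 3
f 3 5 6
f 3 6 4
f 5 1 7
f 5 7 6
f 6 7 8
f 6 8 4
f 7 1 9
f 7 9 8
f 8 9 10
f 8 10 4
f 9 1 11
f 9 11 10
f 10 11 12
f 10 12 4
f 11 1 13
f 11 13 12
f 12 13 14
f 12 14 4
f 13 1 15
f 13 15 14
f 14 15 16
f 14 16 4
f 15 1 17
f 15 17 16
f 16 17 18
f 16 18 4
f 17 1 19
f 17 19 18
f 18 19 20
f 18 20 4
f 19 1 21
f 19 21 20
f 20 21 22
f 20 22 4
f 21 1 23
f 21 23 22
f 22 23 24
f 22 24 4
f 23 1 25
f 23 25 24
f 24 25 26
f 24 26 4
f 25 1 2
f 25 2 26
f 26 2 3
f 26 3 4
f 28 30 27
f 31 28 27
f 27 30 29
f 29 31 27
f 28 34 30
f 32 28 31
f 32 34 28
f 30 34 29
f 33 31 29
f 29 34 33
f 33 32 31
f 34 32 33
f 36 35 39
f 36 39 37
f 37 39 40
f 37 40 38
f 39 35 41
f 39 41 40
f 40 41 42
f 40 42 38
f 41 35 43
f 41 43 42
f 42 43 44
f 42 44 38
f 43 35 45
f 43 45 44
f 44 45 46
f 44 46 38
f 45 35 47
f 45 47 46
f 46 47 48
f 46 48 38
f 47 35 49
f 47 49 48
f 48 49 50
f 48 50 38
f 49 35 51
f 49 51 50
f 50 51 52
f 50 52 38
f 51 35 53
f 51 53 52
f 52 53 54
f 52 54 38
f 53 35 55
f 53 55 54
f 54 55 56
f 54 56 38
f 55 35 57
f 55 57 56
f 56 57 58
f 56 58 38
f 57 35 59
f 57 59 58
f 58 59 60
f 58 60 38
f 59 35 61
f 59 61 60
f 60 61 62
f 60 62 38
f 61 35 36
f 61 36 62
f 62 36 37
f 62 37 38
f 64 66 63
f 67 64 63
f 63 66 65
f 65 67 63
f 64 70 66
f 68 64 67
f 68 70 64
f 66 70 65
f 69 67 65
f 65 70 69
f 69 68 67
f 70 68 69



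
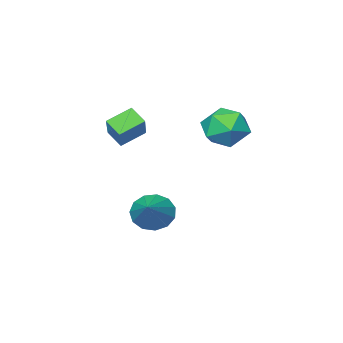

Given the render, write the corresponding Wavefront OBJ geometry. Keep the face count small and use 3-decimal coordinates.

v -0.076 3.391 0.484
v 1.067 3.407 0.846
v -0.027 1.453 0.414
v 1.116 1.469 0.776
v 0.243 1.79 1.532
v 0.212 2.988 1.575
v 0.828 1.872 -0.315
v 0.797 3.07 -0.272
v 1.625 2.468 0.352
v 1.264 2.418 1.494
v -0.224 2.442 -0.234
v -0.585 2.392 0.908
v 2.965 -0.837 0.723
v 3.813 0.19 1.889
v 2.848 -0.073 0.136
v 3.696 0.953 1.302
v 4.104 -1.113 0.138
v 4.952 -0.087 1.304
v 3.987 -0.35 -0.449
v 4.835 0.677 0.717
v 2.951 0.508 -4.411
v 3.572 0.564 -5.206
v 4.249 1.772 -3.309
v 3.201 0.992 -5.261
v 2.752 1.267 -5.046
v 2.365 1.301 -4.63
v 2.165 1.083 -4.144
v 2.214 0.682 -3.743
v 2.498 0.226 -3.554
v 2.925 -0.14 -3.637
v 3.361 -0.301 -3.965
v 3.667 -0.205 -4.436
v 3.745 0.118 -4.898
f 1 12 6
f 1 6 2
f 1 2 8
f 1 8 11
f 1 11 12
f 2 6 10
f 6 12 5
f 12 11 3
f 11 8 7
f 8 2 9
f 4 10 5
f 4 5 3
f 4 3 7
f 4 7 9
f 4 9 10
f 5 10 6
f 3 5 12
f 7 3 11
f 9 7 8
f 10 9 2
f 14 16 13
f 17 14 13
f 13 16 15
f 15 17 13
f 14 20 16
f 18 14 17
f 18 20 14
f 16 20 15
f 19 17 15
f 15 20 19
f 19 18 17
f 20 18 19
f 22 21 24
f 22 24 23
f 24 21 25
f 24 25 23
f 25 21 26
f 25 26 23
f 26 21 27
f 26 27 23
f 27 21 28
f 27 28 23
f 28 21 29
f 28 29 23
f 29 21 30
f 29 30 23
f 30 21 31
f 30 31 23
f 31 21 32
f 31 32 23
f 32 21 33
f 32 33 23
f 33 21 22
f 33 22 23



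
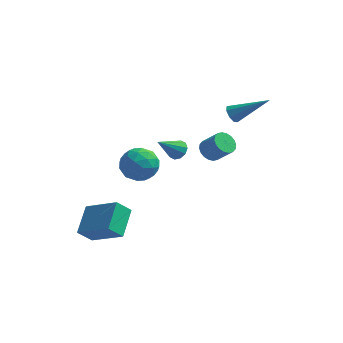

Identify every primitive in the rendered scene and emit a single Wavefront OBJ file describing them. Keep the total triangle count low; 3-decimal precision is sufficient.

v 2.374 3.051 0.957
v 2.668 2.919 0.524
v 4.146 3.249 2.103
v 2.603 3.326 0.554
v 2.404 3.572 0.82
v 2.187 3.512 1.167
v 2.079 3.182 1.391
v 2.144 2.775 1.361
v 2.343 2.529 1.095
v 2.56 2.589 0.748
v -3.018 2.192 -2.786
v -2.405 2.97 -3.169
v -1.615 1.29 -2.371
v -1.002 2.068 -2.754
v -1.566 2.224 -1.868
v -2.433 2.781 -2.124
v -1.587 1.479 -3.416
v -2.454 2.036 -3.672
v -1.52 2.529 -3.558
v -1.507 2.99 -2.602
v -2.513 1.27 -2.938
v -2.5 1.731 -1.982
v -2.834 2.66 -3.014
v -1.186 1.6 -2.526
v -1.517 1.692 -2.005
v -1.157 2.149 -2.23
v -2.851 2.549 -2.4
v -2.49 3.006 -2.625
v -1.998 2.568 -1.86
v -1.53 1.254 -2.915
v -1.169 1.711 -3.14
v -2.863 2.111 -3.31
v -2.503 2.568 -3.535
v -2.022 1.692 -3.68
v -1.954 2.858 -3.468
v -1.13 2.328 -3.224
v -1.474 1.981 -3.613
v -1.983 2.309 -3.764
v -1.946 3.129 -2.906
v -1.122 2.599 -2.662
v -1.453 2.691 -2.141
v -1.963 3.018 -2.291
v -1.427 2.87 -3.134
v -2.898 1.661 -2.878
v -2.074 1.131 -2.634
v -2.057 1.242 -3.249
v -2.567 1.569 -3.399
v -2.89 1.932 -2.316
v -2.066 1.402 -2.072
v -2.037 1.951 -1.776
v -2.546 2.279 -1.927
v -2.593 1.39 -2.406
v -3.235 -2.27 -5.282
v -3.841 -2.652 -4.529
v -3.199 -0.793 -4.503
v -3.806 -1.176 -3.75
v -1.554 -2.864 -4.23
v -2.161 -3.247 -3.477
v -1.519 -1.388 -3.451
v -2.125 -1.77 -2.698
v 0.678 -1.202 1.071
v 1.008 -1.004 1.478
v -0.078 -2.038 2.089
v 0.735 -0.793 1.449
v 0.441 -0.738 1.275
v 0.237 -0.86 1.024
v 0.202 -1.113 0.79
v 0.348 -1.399 0.663
v 0.621 -1.611 0.692
v 0.915 -1.666 0.866
v 1.119 -1.544 1.117
v 1.155 -1.291 1.351
v 1.101 4.044 -2.59
v 1.378 3.568 -2.972
v 2.195 3.32 -2.073
v 1.919 3.796 -1.69
v 1.533 3.811 -3.046
v 2.35 3.563 -2.147
v 1.603 4.101 -3.03
v 2.42 3.853 -2.131
v 1.574 4.379 -2.927
v 2.391 4.131 -2.028
v 1.451 4.591 -2.757
v 2.268 4.343 -1.857
v 1.259 4.694 -2.553
v 2.076 4.446 -1.654
v 1.035 4.669 -2.357
v 1.853 4.421 -1.458
v 0.825 4.52 -2.207
v 1.642 4.272 -1.308
v 0.67 4.277 -2.133
v 1.487 4.029 -1.234
v 0.6 3.987 -2.149
v 1.417 3.739 -1.25
v 0.629 3.709 -2.252
v 1.446 3.461 -1.353
v 0.752 3.497 -2.423
v 1.569 3.249 -1.523
v 0.944 3.394 -2.626
v 1.761 3.146 -1.727
v 1.167 3.419 -2.822
v 1.985 3.171 -1.923
f 2 1 4
f 2 4 3
f 4 1 5
f 4 5 3
f 5 1 6
f 5 6 3
f 6 1 7
f 6 7 3
f 7 1 8
f 7 8 3
f 8 1 9
f 8 9 3
f 9 1 10
f 9 10 3
f 10 1 2
f 10 2 3
f 11 48 27
f 48 22 51
f 27 51 16
f 48 51 27
f 11 27 23
f 27 16 28
f 23 28 12
f 27 28 23
f 11 23 32
f 23 12 33
f 32 33 18
f 23 33 32
f 11 32 44
f 32 18 47
f 44 47 21
f 32 47 44
f 11 44 48
f 44 21 52
f 48 52 22
f 44 52 48
f 12 28 39
f 28 16 42
f 39 42 20
f 28 42 39
f 16 51 29
f 51 22 50
f 29 50 15
f 51 50 29
f 22 52 49
f 52 21 45
f 49 45 13
f 52 45 49
f 21 47 46
f 47 18 34
f 46 34 17
f 47 34 46
f 18 33 38
f 33 12 35
f 38 35 19
f 33 35 38
f 14 40 26
f 40 20 41
f 26 41 15
f 40 41 26
f 14 26 24
f 26 15 25
f 24 25 13
f 26 25 24
f 14 24 31
f 24 13 30
f 31 30 17
f 24 30 31
f 14 31 36
f 31 17 37
f 36 37 19
f 31 37 36
f 14 36 40
f 36 19 43
f 40 43 20
f 36 43 40
f 15 41 29
f 41 20 42
f 29 42 16
f 41 42 29
f 13 25 49
f 25 15 50
f 49 50 22
f 25 50 49
f 17 30 46
f 30 13 45
f 46 45 21
f 30 45 46
f 19 37 38
f 37 17 34
f 38 34 18
f 37 34 38
f 20 43 39
f 43 19 35
f 39 35 12
f 43 35 39
f 54 56 53
f 57 54 53
f 53 56 55
f 55 57 53
f 54 60 56
f 58 54 57
f 58 60 54
f 56 60 55
f 59 57 55
f 55 60 59
f 59 58 57
f 60 58 59
f 62 61 64
f 62 64 63
f 64 61 65
f 64 65 63
f 65 61 66
f 65 66 63
f 66 61 67
f 66 67 63
f 67 61 68
f 67 68 63
f 68 61 69
f 68 69 63
f 69 61 70
f 69 70 63
f 70 61 71
f 70 71 63
f 71 61 72
f 71 72 63
f 72 61 62
f 72 62 63
f 74 73 77
f 74 77 75
f 75 77 78
f 75 78 76
f 77 73 79
f 77 79 78
f 78 79 80
f 78 80 76
f 79 73 81
f 79 81 80
f 80 81 82
f 80 82 76
f 81 73 83
f 81 83 82
f 82 83 84
f 82 84 76
f 83 73 85
f 83 85 84
f 84 85 86
f 84 86 76
f 85 73 87
f 85 87 86
f 86 87 88
f 86 88 76
f 87 73 89
f 87 89 88
f 88 89 90
f 88 90 76
f 89 73 91
f 89 91 90
f 90 91 92
f 90 92 76
f 91 73 93
f 91 93 92
f 92 93 94
f 92 94 76
f 93 73 95
f 93 95 94
f 94 95 96
f 94 96 76
f 95 73 97
f 95 97 96
f 96 97 98
f 96 98 76
f 97 73 99
f 97 99 98
f 98 99 100
f 98 100 76
f 99 73 101
f 99 101 100
f 100 101 102
f 100 102 76
f 101 73 74
f 101 74 102
f 102 74 75
f 102 75 76



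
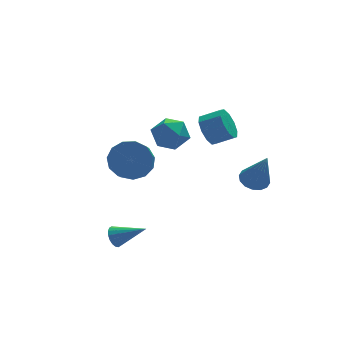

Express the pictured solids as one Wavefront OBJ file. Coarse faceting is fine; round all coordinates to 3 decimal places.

v -1.127 0.875 0.087
v -0.099 0.574 0.287
v -0.544 -0.375 1.154
v -1.573 -0.075 0.953
v -0.234 1.012 0.697
v -0.68 0.063 1.563
v -0.653 1.405 0.913
v -1.099 0.456 1.779
v -1.223 1.631 0.866
v -1.669 0.682 1.732
v -1.762 1.616 0.572
v -2.208 0.667 1.439
v -2.099 1.366 0.125
v -2.545 0.417 0.991
v -2.128 0.96 -0.335
v -2.574 0.01 0.531
v -1.839 0.526 -0.661
v -2.285 -0.423 0.205
v -1.324 0.204 -0.749
v -1.77 -0.745 0.117
v -0.746 0.094 -0.572
v -1.192 -0.855 0.294
v -0.29 0.232 -0.186
v -0.735 -0.717 0.68
v 3.849 -2.356 -0.23
v 4.245 -2.948 -0.522
v 4.131 -3.144 1.75
v 4.518 -2.667 -0.449
v 4.612 -2.302 -0.318
v 4.501 -1.952 -0.163
v 4.215 -1.71 -0.026
v 3.831 -1.642 0.056
v 3.452 -1.764 0.062
v 3.179 -2.046 -0.011
v 3.086 -2.41 -0.143
v 3.197 -2.76 -0.298
v 3.482 -3.002 -0.435
v 3.866 -3.071 -0.517
v 2.931 1.51 0.896
v 3.211 1.113 0.103
v 4.168 0.693 0.65
v 3.889 1.09 1.444
v 3.431 1.644 0.124
v 4.389 1.224 0.671
v 3.461 2.123 0.44
v 4.419 1.703 0.987
v 3.288 2.368 0.93
v 4.246 1.948 1.477
v 2.979 2.285 1.408
v 3.937 1.865 1.955
v 2.652 1.907 1.69
v 3.609 1.487 2.237
v 2.431 1.376 1.669
v 3.389 0.956 2.216
v 2.401 0.897 1.353
v 3.359 0.477 1.9
v 2.574 0.652 0.863
v 3.532 0.232 1.41
v 2.883 0.735 0.385
v 3.841 0.315 0.932
v -0.596 -0.278 2.965
v 0.28 0.037 3.355
v 0.18 -1.497 2.205
v 1.056 -1.182 2.595
v 0.353 -1.587 3.195
v -0.127 -0.833 3.665
v 0.587 -0.627 1.895
v 0.107 0.127 2.365
v 1.011 -0.179 2.694
v 0.866 -0.772 3.498
v -0.406 -0.688 2.062
v -0.551 -1.281 2.866
v -2.945 -1.863 -2.963
v -2.748 -2.097 -3.49
v -1.675 -2.657 -2.137
v -2.613 -1.863 -3.474
v -2.543 -1.628 -3.356
v -2.553 -1.44 -3.16
v -2.64 -1.336 -2.925
v -2.788 -1.337 -2.698
v -2.967 -1.441 -2.523
v -3.142 -1.63 -2.435
v -3.278 -1.864 -2.451
v -3.348 -2.099 -2.569
v -3.338 -2.286 -2.765
v -3.25 -2.39 -3
v -3.102 -2.39 -3.227
v -2.923 -2.285 -3.402
f 2 1 5
f 2 5 3
f 3 5 6
f 3 6 4
f 5 1 7
f 5 7 6
f 6 7 8
f 6 8 4
f 7 1 9
f 7 9 8
f 8 9 10
f 8 10 4
f 9 1 11
f 9 11 10
f 10 11 12
f 10 12 4
f 11 1 13
f 11 13 12
f 12 13 14
f 12 14 4
f 13 1 15
f 13 15 14
f 14 15 16
f 14 16 4
f 15 1 17
f 15 17 16
f 16 17 18
f 16 18 4
f 17 1 19
f 17 19 18
f 18 19 20
f 18 20 4
f 19 1 21
f 19 21 20
f 20 21 22
f 20 22 4
f 21 1 23
f 21 23 22
f 22 23 24
f 22 24 4
f 23 1 2
f 23 2 24
f 24 2 3
f 24 3 4
f 26 25 28
f 26 28 27
f 28 25 29
f 28 29 27
f 29 25 30
f 29 30 27
f 30 25 31
f 30 31 27
f 31 25 32
f 31 32 27
f 32 25 33
f 32 33 27
f 33 25 34
f 33 34 27
f 34 25 35
f 34 35 27
f 35 25 36
f 35 36 27
f 36 25 37
f 36 37 27
f 37 25 38
f 37 38 27
f 38 25 26
f 38 26 27
f 40 39 43
f 40 43 41
f 41 43 44
f 41 44 42
f 43 39 45
f 43 45 44
f 44 45 46
f 44 46 42
f 45 39 47
f 45 47 46
f 46 47 48
f 46 48 42
f 47 39 49
f 47 49 48
f 48 49 50
f 48 50 42
f 49 39 51
f 49 51 50
f 50 51 52
f 50 52 42
f 51 39 53
f 51 53 52
f 52 53 54
f 52 54 42
f 53 39 55
f 53 55 54
f 54 55 56
f 54 56 42
f 55 39 57
f 55 57 56
f 56 57 58
f 56 58 42
f 57 39 59
f 57 59 58
f 58 59 60
f 58 60 42
f 59 39 40
f 59 40 60
f 60 40 41
f 60 41 42
f 61 72 66
f 61 66 62
f 61 62 68
f 61 68 71
f 61 71 72
f 62 66 70
f 66 72 65
f 72 71 63
f 71 68 67
f 68 62 69
f 64 70 65
f 64 65 63
f 64 63 67
f 64 67 69
f 64 69 70
f 65 70 66
f 63 65 72
f 67 63 71
f 69 67 68
f 70 69 62
f 74 73 76
f 74 76 75
f 76 73 77
f 76 77 75
f 77 73 78
f 77 78 75
f 78 73 79
f 78 79 75
f 79 73 80
f 79 80 75
f 80 73 81
f 80 81 75
f 81 73 82
f 81 82 75
f 82 73 83
f 82 83 75
f 83 73 84
f 83 84 75
f 84 73 85
f 84 85 75
f 85 73 86
f 85 86 75
f 86 73 87
f 86 87 75
f 87 73 88
f 87 88 75
f 88 73 74
f 88 74 75



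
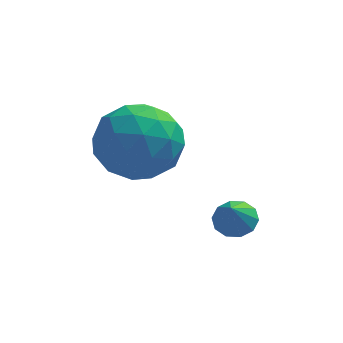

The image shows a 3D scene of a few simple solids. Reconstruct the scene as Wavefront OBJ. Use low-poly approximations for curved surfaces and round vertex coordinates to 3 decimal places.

v -3.72 1.619 1.703
v -3.161 2.327 0.882
v -2.139 1.733 2.878
v -1.58 2.441 2.057
v -2.54 2.867 2.675
v -3.518 2.797 1.95
v -1.782 1.263 1.81
v -2.76 1.193 1.085
v -1.964 2.107 0.948
v -2.432 3.098 1.483
v -2.868 0.962 2.277
v -3.336 1.953 2.812
v -3.58 1.963 1.19
v -1.72 2.097 2.57
v -2.285 2.348 2.934
v -1.956 2.763 2.451
v -3.789 2.239 1.817
v -3.461 2.655 1.334
v -3.096 2.973 2.388
v -1.839 1.405 2.426
v -1.511 1.821 1.943
v -3.344 1.297 1.309
v -3.015 1.712 0.826
v -2.204 1.087 1.372
v -2.547 2.249 0.746
v -1.617 2.316 1.436
v -1.736 1.624 1.291
v -2.311 1.583 0.865
v -2.822 2.832 1.06
v -1.893 2.899 1.75
v -2.457 3.15 2.114
v -3.032 3.108 1.687
v -2.118 2.703 1.099
v -3.407 1.161 2.01
v -2.478 1.228 2.7
v -2.268 0.952 2.073
v -2.843 0.91 1.646
v -3.683 1.744 2.324
v -2.753 1.811 3.014
v -2.989 2.477 2.895
v -3.564 2.436 2.469
v -3.182 1.357 2.661
v -0.258 1.77 -0.762
v 0.188 1.418 -0.922
v -0.382 1.23 0.082
v 0.326 1.693 -0.726
v 0.241 1.997 -0.544
v -0.035 2.215 -0.445
v -0.396 2.262 -0.467
v -0.704 2.122 -0.602
v -0.842 1.847 -0.799
v -0.757 1.543 -0.981
v -0.481 1.326 -1.079
v -0.12 1.278 -1.057
f 1 38 17
f 38 12 41
f 17 41 6
f 38 41 17
f 1 17 13
f 17 6 18
f 13 18 2
f 17 18 13
f 1 13 22
f 13 2 23
f 22 23 8
f 13 23 22
f 1 22 34
f 22 8 37
f 34 37 11
f 22 37 34
f 1 34 38
f 34 11 42
f 38 42 12
f 34 42 38
f 2 18 29
f 18 6 32
f 29 32 10
f 18 32 29
f 6 41 19
f 41 12 40
f 19 40 5
f 41 40 19
f 12 42 39
f 42 11 35
f 39 35 3
f 42 35 39
f 11 37 36
f 37 8 24
f 36 24 7
f 37 24 36
f 8 23 28
f 23 2 25
f 28 25 9
f 23 25 28
f 4 30 16
f 30 10 31
f 16 31 5
f 30 31 16
f 4 16 14
f 16 5 15
f 14 15 3
f 16 15 14
f 4 14 21
f 14 3 20
f 21 20 7
f 14 20 21
f 4 21 26
f 21 7 27
f 26 27 9
f 21 27 26
f 4 26 30
f 26 9 33
f 30 33 10
f 26 33 30
f 5 31 19
f 31 10 32
f 19 32 6
f 31 32 19
f 3 15 39
f 15 5 40
f 39 40 12
f 15 40 39
f 7 20 36
f 20 3 35
f 36 35 11
f 20 35 36
f 9 27 28
f 27 7 24
f 28 24 8
f 27 24 28
f 10 33 29
f 33 9 25
f 29 25 2
f 33 25 29
f 44 43 46
f 44 46 45
f 46 43 47
f 46 47 45
f 47 43 48
f 47 48 45
f 48 43 49
f 48 49 45
f 49 43 50
f 49 50 45
f 50 43 51
f 50 51 45
f 51 43 52
f 51 52 45
f 52 43 53
f 52 53 45
f 53 43 54
f 53 54 45
f 54 43 44
f 54 44 45



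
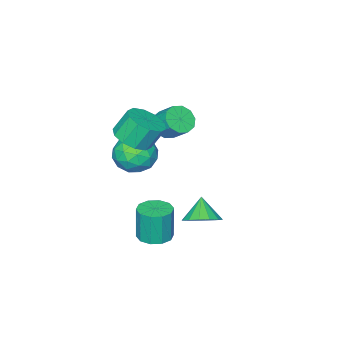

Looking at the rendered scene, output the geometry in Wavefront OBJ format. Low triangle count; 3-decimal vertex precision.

v 1.346 3.416 -3.098
v 2.15 3.395 -2.672
v 0.814 2.844 -2.122
v 1.953 3.802 -2.541
v 1.593 4.106 -2.558
v 1.167 4.225 -2.721
v 0.789 4.127 -2.984
v 0.56 3.839 -3.278
v 0.542 3.437 -3.524
v 0.739 3.03 -3.655
v 1.099 2.726 -3.637
v 1.525 2.608 -3.475
v 1.903 2.705 -3.211
v 2.131 2.994 -2.918
v -2.395 -2.578 -1.474
v -1.954 -3.047 -0.949
v -1.944 -2.11 -0.122
v -2.385 -1.642 -0.646
v -1.625 -2.788 -1.246
v -1.615 -1.851 -0.419
v -1.59 -2.449 -1.63
v -1.58 -1.513 -0.802
v -1.863 -2.16 -1.954
v -1.853 -1.223 -1.127
v -2.339 -2.031 -2.095
v -2.329 -1.094 -1.267
v -2.836 -2.11 -1.998
v -2.826 -1.173 -1.171
v -3.165 -2.369 -1.701
v -3.155 -1.432 -0.874
v -3.2 -2.707 -1.318
v -3.19 -1.771 -0.49
v -2.927 -2.997 -0.993
v -2.917 -2.06 -0.166
v -2.451 -3.126 -0.853
v -2.441 -2.189 -0.025
v 2.347 1.469 -4.654
v 3.062 1.909 -4.608
v 2.987 1.851 -2.861
v 2.273 1.411 -2.906
v 2.666 2.245 -4.614
v 2.591 2.187 -2.867
v 2.149 2.285 -4.635
v 2.074 2.227 -2.887
v 1.708 2.013 -4.663
v 1.633 1.955 -2.916
v 1.511 1.534 -4.687
v 1.436 1.475 -2.94
v 1.633 1.029 -4.699
v 1.558 0.971 -2.952
v 2.029 0.693 -4.693
v 1.954 0.635 -2.946
v 2.546 0.653 -4.673
v 2.471 0.595 -2.925
v 2.987 0.925 -4.644
v 2.912 0.867 -2.897
v 3.184 1.405 -4.62
v 3.109 1.346 -2.873
v -0.962 -1.679 -2.119
v 0.006 -1.239 -2.547
v -0.126 -3.321 -1.913
v 0.842 -2.881 -2.341
v 0.465 -2.545 -1.312
v -0.052 -1.53 -1.439
v -0.068 -3.03 -3.021
v -0.585 -2.015 -3.148
v 0.559 -2.075 -3.104
v 0.888 -1.774 -2.048
v -1.008 -2.786 -2.412
v -0.679 -2.485 -1.356
v -0.551 -1.315 -2.351
v 0.431 -3.245 -2.109
v 0.21 -3.047 -1.504
v 0.779 -2.789 -1.756
v -0.586 -1.485 -1.7
v -0.016 -1.227 -1.951
v 0.253 -1.994 -1.226
v -0.104 -3.333 -2.509
v 0.466 -3.075 -2.76
v -0.899 -1.771 -2.704
v -0.33 -1.513 -2.956
v -0.373 -2.566 -3.234
v 0.343 -1.547 -2.93
v 0.834 -2.513 -2.808
v 0.299 -2.6 -3.208
v -0.005 -2.004 -3.283
v 0.536 -1.371 -2.309
v 1.028 -2.336 -2.188
v 0.806 -2.138 -1.583
v 0.502 -1.542 -1.658
v 0.861 -1.862 -2.636
v -1.148 -2.224 -2.272
v -0.656 -3.189 -2.151
v -0.622 -3.018 -2.802
v -0.926 -2.422 -2.877
v -0.954 -2.047 -1.652
v -0.463 -3.013 -1.53
v -0.115 -2.556 -1.177
v -0.419 -1.96 -1.252
v -0.981 -2.698 -1.824
v 0.711 -1.651 -0.483
v 1.574 -1.901 -0
v 1.033 -1.479 1.186
v 0.169 -1.229 0.703
v 1.623 -1.302 -0.191
v 1.082 -0.88 0.995
v 1.324 -0.836 -0.493
v 0.783 -0.415 0.693
v 0.791 -0.682 -0.791
v 0.25 -0.26 0.395
v 0.227 -0.898 -0.972
v -0.314 -0.476 0.214
v -0.153 -1.401 -0.966
v -0.694 -0.979 0.22
v -0.202 -2 -0.775
v -0.743 -1.578 0.411
v 0.097 -2.465 -0.473
v -0.444 -2.044 0.713
v 0.63 -2.62 -0.175
v 0.089 -2.198 1.011
v 1.194 -2.404 0.006
v 0.653 -1.982 1.192
f 2 1 4
f 2 4 3
f 4 1 5
f 4 5 3
f 5 1 6
f 5 6 3
f 6 1 7
f 6 7 3
f 7 1 8
f 7 8 3
f 8 1 9
f 8 9 3
f 9 1 10
f 9 10 3
f 10 1 11
f 10 11 3
f 11 1 12
f 11 12 3
f 12 1 13
f 12 13 3
f 13 1 14
f 13 14 3
f 14 1 2
f 14 2 3
f 16 15 19
f 16 19 17
f 17 19 20
f 17 20 18
f 19 15 21
f 19 21 20
f 20 21 22
f 20 22 18
f 21 15 23
f 21 23 22
f 22 23 24
f 22 24 18
f 23 15 25
f 23 25 24
f 24 25 26
f 24 26 18
f 25 15 27
f 25 27 26
f 26 27 28
f 26 28 18
f 27 15 29
f 27 29 28
f 28 29 30
f 28 30 18
f 29 15 31
f 29 31 30
f 30 31 32
f 30 32 18
f 31 15 33
f 31 33 32
f 32 33 34
f 32 34 18
f 33 15 35
f 33 35 34
f 34 35 36
f 34 36 18
f 35 15 16
f 35 16 36
f 36 16 17
f 36 17 18
f 38 37 41
f 38 41 39
f 39 41 42
f 39 42 40
f 41 37 43
f 41 43 42
f 42 43 44
f 42 44 40
f 43 37 45
f 43 45 44
f 44 45 46
f 44 46 40
f 45 37 47
f 45 47 46
f 46 47 48
f 46 48 40
f 47 37 49
f 47 49 48
f 48 49 50
f 48 50 40
f 49 37 51
f 49 51 50
f 50 51 52
f 50 52 40
f 51 37 53
f 51 53 52
f 52 53 54
f 52 54 40
f 53 37 55
f 53 55 54
f 54 55 56
f 54 56 40
f 55 37 57
f 55 57 56
f 56 57 58
f 56 58 40
f 57 37 38
f 57 38 58
f 58 38 39
f 58 39 40
f 59 96 75
f 96 70 99
f 75 99 64
f 96 99 75
f 59 75 71
f 75 64 76
f 71 76 60
f 75 76 71
f 59 71 80
f 71 60 81
f 80 81 66
f 71 81 80
f 59 80 92
f 80 66 95
f 92 95 69
f 80 95 92
f 59 92 96
f 92 69 100
f 96 100 70
f 92 100 96
f 60 76 87
f 76 64 90
f 87 90 68
f 76 90 87
f 64 99 77
f 99 70 98
f 77 98 63
f 99 98 77
f 70 100 97
f 100 69 93
f 97 93 61
f 100 93 97
f 69 95 94
f 95 66 82
f 94 82 65
f 95 82 94
f 66 81 86
f 81 60 83
f 86 83 67
f 81 83 86
f 62 88 74
f 88 68 89
f 74 89 63
f 88 89 74
f 62 74 72
f 74 63 73
f 72 73 61
f 74 73 72
f 62 72 79
f 72 61 78
f 79 78 65
f 72 78 79
f 62 79 84
f 79 65 85
f 84 85 67
f 79 85 84
f 62 84 88
f 84 67 91
f 88 91 68
f 84 91 88
f 63 89 77
f 89 68 90
f 77 90 64
f 89 90 77
f 61 73 97
f 73 63 98
f 97 98 70
f 73 98 97
f 65 78 94
f 78 61 93
f 94 93 69
f 78 93 94
f 67 85 86
f 85 65 82
f 86 82 66
f 85 82 86
f 68 91 87
f 91 67 83
f 87 83 60
f 91 83 87
f 102 101 105
f 102 105 103
f 103 105 106
f 103 106 104
f 105 101 107
f 105 107 106
f 106 107 108
f 106 108 104
f 107 101 109
f 107 109 108
f 108 109 110
f 108 110 104
f 109 101 111
f 109 111 110
f 110 111 112
f 110 112 104
f 111 101 113
f 111 113 112
f 112 113 114
f 112 114 104
f 113 101 115
f 113 115 114
f 114 115 116
f 114 116 104
f 115 101 117
f 115 117 116
f 116 117 118
f 116 118 104
f 117 101 119
f 117 119 118
f 118 119 120
f 118 120 104
f 119 101 121
f 119 121 120
f 120 121 122
f 120 122 104
f 121 101 102
f 121 102 122
f 122 102 103
f 122 103 104



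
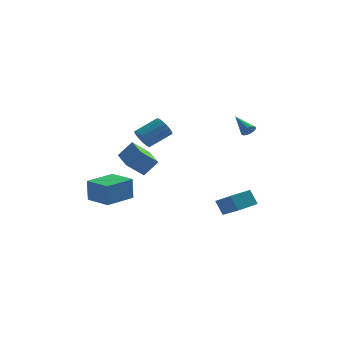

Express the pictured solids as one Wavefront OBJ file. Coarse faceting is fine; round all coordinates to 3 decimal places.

v 2.014 -0.65 -3.207
v 3.021 -2.221 -2.119
v 3.035 0.157 -2.986
v 4.041 -1.414 -1.897
v 2.479 -0.986 -4.123
v 3.485 -2.557 -3.034
v 3.499 -0.179 -3.901
v 4.506 -1.75 -2.813
v -2.241 -0.175 1.312
v -1.74 -0.484 0.863
v -0.558 0.307 1.639
v -1.059 0.615 2.088
v -1.843 -0.158 0.688
v -0.661 0.632 1.464
v -2.052 0.162 0.681
v -0.87 0.952 1.457
v -2.312 0.393 0.843
v -1.13 1.183 1.619
v -2.553 0.471 1.13
v -1.371 1.261 1.906
v -2.711 0.376 1.466
v -1.528 1.166 2.242
v -2.742 0.133 1.761
v -1.56 0.924 2.537
v -2.639 -0.192 1.936
v -1.457 0.598 2.712
v -2.43 -0.512 1.943
v -1.248 0.278 2.719
v -2.17 -0.743 1.781
v -0.988 0.047 2.557
v -1.929 -0.821 1.494
v -0.747 -0.031 2.27
v -1.772 -0.726 1.158
v -0.589 0.064 1.934
v -2.259 0.566 -1.871
v -3.234 0.17 -0.933
v -3.021 2.447 -1.871
v -3.997 2.052 -0.933
v -1.463 0.888 -0.907
v -2.439 0.493 0.031
v -2.226 2.77 -0.907
v -3.201 2.374 0.031
v 3.672 1.825 1.487
v 3.812 1.601 1.911
v 2.808 2.735 2.253
v 3.983 1.792 1.876
v 4.071 1.992 1.737
v 4.051 2.148 1.531
v 3.93 2.217 1.313
v 3.74 2.181 1.142
v 3.531 2.05 1.062
v 3.36 1.858 1.097
v 3.273 1.658 1.236
v 3.292 1.503 1.442
v 3.413 1.434 1.66
v 3.604 1.47 1.832
v -4.997 -2.598 -2.616
v -5.044 -2.546 -1.187
v -3.782 -1.059 -2.631
v -3.829 -1.008 -1.203
v -3.711 -3.612 -2.537
v -3.758 -3.561 -1.109
v -2.496 -2.074 -2.553
v -2.543 -2.022 -1.124
f 2 4 1
f 5 2 1
f 1 4 3
f 3 5 1
f 2 8 4
f 6 2 5
f 6 8 2
f 4 8 3
f 7 5 3
f 3 8 7
f 7 6 5
f 8 6 7
f 10 9 13
f 10 13 11
f 11 13 14
f 11 14 12
f 13 9 15
f 13 15 14
f 14 15 16
f 14 16 12
f 15 9 17
f 15 17 16
f 16 17 18
f 16 18 12
f 17 9 19
f 17 19 18
f 18 19 20
f 18 20 12
f 19 9 21
f 19 21 20
f 20 21 22
f 20 22 12
f 21 9 23
f 21 23 22
f 22 23 24
f 22 24 12
f 23 9 25
f 23 25 24
f 24 25 26
f 24 26 12
f 25 9 27
f 25 27 26
f 26 27 28
f 26 28 12
f 27 9 29
f 27 29 28
f 28 29 30
f 28 30 12
f 29 9 31
f 29 31 30
f 30 31 32
f 30 32 12
f 31 9 33
f 31 33 32
f 32 33 34
f 32 34 12
f 33 9 10
f 33 10 34
f 34 10 11
f 34 11 12
f 36 38 35
f 39 36 35
f 35 38 37
f 37 39 35
f 36 42 38
f 40 36 39
f 40 42 36
f 38 42 37
f 41 39 37
f 37 42 41
f 41 40 39
f 42 40 41
f 44 43 46
f 44 46 45
f 46 43 47
f 46 47 45
f 47 43 48
f 47 48 45
f 48 43 49
f 48 49 45
f 49 43 50
f 49 50 45
f 50 43 51
f 50 51 45
f 51 43 52
f 51 52 45
f 52 43 53
f 52 53 45
f 53 43 54
f 53 54 45
f 54 43 55
f 54 55 45
f 55 43 56
f 55 56 45
f 56 43 44
f 56 44 45
f 58 60 57
f 61 58 57
f 57 60 59
f 59 61 57
f 58 64 60
f 62 58 61
f 62 64 58
f 60 64 59
f 63 61 59
f 59 64 63
f 63 62 61
f 64 62 63



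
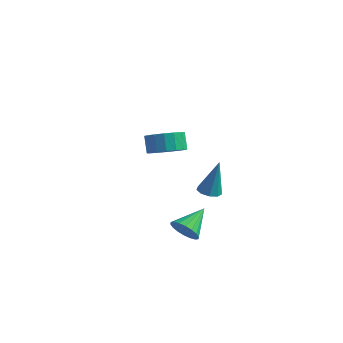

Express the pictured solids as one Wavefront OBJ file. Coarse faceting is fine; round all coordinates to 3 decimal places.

v 2.294 -1.185 2.12
v 2.83 -0.975 1.99
v 2.586 -0.815 3.92
v 2.558 -0.678 1.974
v 2.162 -0.617 2.025
v 1.828 -0.823 2.122
v 1.712 -1.197 2.217
v 1.869 -1.566 2.267
v 2.224 -1.756 2.249
v 2.612 -1.679 2.17
v 2.852 -1.37 2.068
v -2.56 2.8 0.923
v -1.724 3.279 1.098
v -2.143 3.699 1.953
v -2.98 3.22 1.777
v -1.969 3.577 0.832
v -2.389 3.996 1.686
v -2.351 3.696 0.586
v -2.77 4.116 1.44
v -2.78 3.61 0.417
v -3.199 4.03 1.271
v -3.159 3.339 0.364
v -3.578 3.759 1.219
v -3.401 2.944 0.44
v -3.82 3.364 1.294
v -3.45 2.516 0.626
v -3.869 2.936 1.48
v -3.295 2.154 0.88
v -3.715 2.573 1.734
v -2.973 1.939 1.144
v -3.392 2.359 1.998
v -2.555 1.922 1.357
v -2.975 2.341 2.211
v -2.139 2.105 1.471
v -2.559 2.525 2.325
v -1.819 2.449 1.459
v -2.239 2.868 2.314
v -1.669 2.872 1.325
v -2.089 3.292 2.179
v 2.314 -3.237 0.688
v 2.944 -3.094 0.286
v 2.466 -1.863 1.412
v 2.7 -2.965 0.092
v 2.379 -2.889 0.015
v 2.046 -2.882 0.072
v 1.765 -2.945 0.25
v 1.594 -3.066 0.515
v 1.565 -3.221 0.815
v 1.684 -3.379 1.089
v 1.929 -3.508 1.283
v 2.249 -3.584 1.36
v 2.583 -3.591 1.304
v 2.863 -3.528 1.125
v 3.034 -3.407 0.86
v 3.063 -3.252 0.561
f 2 1 4
f 2 4 3
f 4 1 5
f 4 5 3
f 5 1 6
f 5 6 3
f 6 1 7
f 6 7 3
f 7 1 8
f 7 8 3
f 8 1 9
f 8 9 3
f 9 1 10
f 9 10 3
f 10 1 11
f 10 11 3
f 11 1 2
f 11 2 3
f 13 12 16
f 13 16 14
f 14 16 17
f 14 17 15
f 16 12 18
f 16 18 17
f 17 18 19
f 17 19 15
f 18 12 20
f 18 20 19
f 19 20 21
f 19 21 15
f 20 12 22
f 20 22 21
f 21 22 23
f 21 23 15
f 22 12 24
f 22 24 23
f 23 24 25
f 23 25 15
f 24 12 26
f 24 26 25
f 25 26 27
f 25 27 15
f 26 12 28
f 26 28 27
f 27 28 29
f 27 29 15
f 28 12 30
f 28 30 29
f 29 30 31
f 29 31 15
f 30 12 32
f 30 32 31
f 31 32 33
f 31 33 15
f 32 12 34
f 32 34 33
f 33 34 35
f 33 35 15
f 34 12 36
f 34 36 35
f 35 36 37
f 35 37 15
f 36 12 38
f 36 38 37
f 37 38 39
f 37 39 15
f 38 12 13
f 38 13 39
f 39 13 14
f 39 14 15
f 41 40 43
f 41 43 42
f 43 40 44
f 43 44 42
f 44 40 45
f 44 45 42
f 45 40 46
f 45 46 42
f 46 40 47
f 46 47 42
f 47 40 48
f 47 48 42
f 48 40 49
f 48 49 42
f 49 40 50
f 49 50 42
f 50 40 51
f 50 51 42
f 51 40 52
f 51 52 42
f 52 40 53
f 52 53 42
f 53 40 54
f 53 54 42
f 54 40 55
f 54 55 42
f 55 40 41
f 55 41 42



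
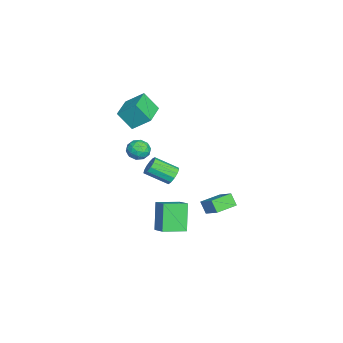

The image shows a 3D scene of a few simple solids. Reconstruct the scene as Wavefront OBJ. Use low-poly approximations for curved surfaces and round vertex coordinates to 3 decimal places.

v -1.005 -0.081 -4.034
v -0.16 0.579 -3.3
v -1.81 0.873 -3.965
v -0.965 1.533 -3.23
v -0.675 0.247 -4.71
v 0.17 0.907 -3.975
v -1.48 1.201 -4.64
v -0.635 1.861 -3.906
v -0.545 -3.2 0.227
v -0.045 -2.785 0.017
v 0.125 -3.615 1.003
v 0.625 -3.2 0.793
v 0.075 -2.941 1.105
v -0.339 -2.684 0.625
v 0.419 -3.716 0.395
v 0.005 -3.459 -0.085
v 0.551 -3.104 0.12
v 0.339 -2.625 0.559
v -0.259 -3.775 0.461
v -0.471 -3.296 0.9
v -0.354 -2.956 0.054
v 0.434 -3.444 0.966
v 0.11 -3.291 1.15
v 0.405 -3.047 1.026
v -0.527 -2.897 0.411
v -0.232 -2.653 0.288
v -0.162 -2.744 0.927
v 0.312 -3.747 0.732
v 0.607 -3.503 0.609
v -0.325 -3.353 -0.006
v -0.03 -3.109 -0.13
v 0.242 -3.656 0.093
v 0.291 -2.9 -0.009
v 0.684 -3.143 0.447
v 0.563 -3.446 0.213
v 0.32 -3.296 -0.069
v 0.166 -2.618 0.249
v 0.56 -2.862 0.705
v 0.236 -2.709 0.889
v -0.007 -2.559 0.607
v 0.516 -2.805 0.31
v -0.48 -3.538 0.315
v -0.086 -3.782 0.771
v 0.087 -3.841 0.413
v -0.156 -3.691 0.131
v -0.604 -3.257 0.573
v -0.211 -3.5 1.029
v -0.24 -3.104 1.089
v -0.483 -2.954 0.807
v -0.436 -3.595 0.71
v -1.596 -4.059 3.077
v -1.46 -3.071 3.863
v -1.462 -3.277 2.072
v -1.327 -2.289 2.858
v -0.053 -4.291 3.102
v 0.082 -3.303 3.888
v 0.08 -3.509 2.097
v 0.216 -2.521 2.883
v 1.003 -2.213 -2.797
v 1.768 -1.716 -2.341
v 0.416 -1.025 -3.104
v 1.181 -0.529 -2.648
v 1.879 -2.171 -4.312
v 2.644 -1.675 -3.856
v 1.292 -0.984 -4.619
v 2.057 -0.487 -4.163
v 0.488 -1.359 -1.071
v 1.02 -1.227 -0.852
v 1.024 -2.45 -0.13
v 0.492 -2.581 -0.349
v 0.797 -1.102 -0.639
v 0.801 -2.325 0.083
v 0.476 -1.059 -0.563
v 0.48 -2.281 0.159
v 0.159 -1.11 -0.649
v 0.163 -2.333 0.073
v -0.053 -1.241 -0.868
v -0.05 -2.463 -0.146
v -0.094 -1.409 -1.153
v -0.09 -2.631 -0.43
v 0.05 -1.561 -1.411
v 0.054 -2.783 -0.689
v 0.333 -1.649 -1.561
v 0.337 -2.871 -0.839
v 0.665 -1.644 -1.556
v 0.669 -2.867 -0.834
v 0.942 -1.55 -1.397
v 0.945 -2.772 -0.675
v 1.074 -1.394 -1.134
v 1.077 -2.617 -0.412
f 2 4 1
f 5 2 1
f 1 4 3
f 3 5 1
f 2 8 4
f 6 2 5
f 6 8 2
f 4 8 3
f 7 5 3
f 3 8 7
f 7 6 5
f 8 6 7
f 9 46 25
f 46 20 49
f 25 49 14
f 46 49 25
f 9 25 21
f 25 14 26
f 21 26 10
f 25 26 21
f 9 21 30
f 21 10 31
f 30 31 16
f 21 31 30
f 9 30 42
f 30 16 45
f 42 45 19
f 30 45 42
f 9 42 46
f 42 19 50
f 46 50 20
f 42 50 46
f 10 26 37
f 26 14 40
f 37 40 18
f 26 40 37
f 14 49 27
f 49 20 48
f 27 48 13
f 49 48 27
f 20 50 47
f 50 19 43
f 47 43 11
f 50 43 47
f 19 45 44
f 45 16 32
f 44 32 15
f 45 32 44
f 16 31 36
f 31 10 33
f 36 33 17
f 31 33 36
f 12 38 24
f 38 18 39
f 24 39 13
f 38 39 24
f 12 24 22
f 24 13 23
f 22 23 11
f 24 23 22
f 12 22 29
f 22 11 28
f 29 28 15
f 22 28 29
f 12 29 34
f 29 15 35
f 34 35 17
f 29 35 34
f 12 34 38
f 34 17 41
f 38 41 18
f 34 41 38
f 13 39 27
f 39 18 40
f 27 40 14
f 39 40 27
f 11 23 47
f 23 13 48
f 47 48 20
f 23 48 47
f 15 28 44
f 28 11 43
f 44 43 19
f 28 43 44
f 17 35 36
f 35 15 32
f 36 32 16
f 35 32 36
f 18 41 37
f 41 17 33
f 37 33 10
f 41 33 37
f 52 54 51
f 55 52 51
f 51 54 53
f 53 55 51
f 52 58 54
f 56 52 55
f 56 58 52
f 54 58 53
f 57 55 53
f 53 58 57
f 57 56 55
f 58 56 57
f 60 62 59
f 63 60 59
f 59 62 61
f 61 63 59
f 60 66 62
f 64 60 63
f 64 66 60
f 62 66 61
f 65 63 61
f 61 66 65
f 65 64 63
f 66 64 65
f 68 67 71
f 68 71 69
f 69 71 72
f 69 72 70
f 71 67 73
f 71 73 72
f 72 73 74
f 72 74 70
f 73 67 75
f 73 75 74
f 74 75 76
f 74 76 70
f 75 67 77
f 75 77 76
f 76 77 78
f 76 78 70
f 77 67 79
f 77 79 78
f 78 79 80
f 78 80 70
f 79 67 81
f 79 81 80
f 80 81 82
f 80 82 70
f 81 67 83
f 81 83 82
f 82 83 84
f 82 84 70
f 83 67 85
f 83 85 84
f 84 85 86
f 84 86 70
f 85 67 87
f 85 87 86
f 86 87 88
f 86 88 70
f 87 67 89
f 87 89 88
f 88 89 90
f 88 90 70
f 89 67 68
f 89 68 90
f 90 68 69
f 90 69 70



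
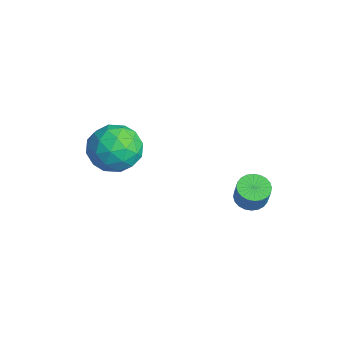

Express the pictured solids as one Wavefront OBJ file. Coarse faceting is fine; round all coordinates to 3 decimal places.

v 2.33 3.114 -1.77
v 2.902 2.919 -2.035
v 3.322 2.87 -1.096
v 2.75 3.066 -0.83
v 2.931 3.175 -2.035
v 3.351 3.126 -1.096
v 2.869 3.422 -1.995
v 3.289 3.373 -1.055
v 2.725 3.621 -1.92
v 3.145 3.573 -0.98
v 2.521 3.744 -1.822
v 2.94 3.695 -0.883
v 2.287 3.771 -1.717
v 2.707 3.722 -0.777
v 2.061 3.698 -1.619
v 2.48 3.649 -0.68
v 1.875 3.536 -1.545
v 2.294 3.487 -0.605
v 1.758 3.31 -1.504
v 2.178 3.261 -0.565
v 1.729 3.054 -1.504
v 2.149 3.005 -0.565
v 1.791 2.807 -1.545
v 2.211 2.758 -0.605
v 1.935 2.607 -1.62
v 2.355 2.559 -0.68
v 2.14 2.485 -1.717
v 2.559 2.436 -0.778
v 2.373 2.458 -1.823
v 2.793 2.409 -0.883
v 2.6 2.531 -1.92
v 3.019 2.482 -0.981
v 2.786 2.693 -1.995
v 3.205 2.644 -1.055
v -1.92 0.026 -0.377
v -0.966 -0.679 -0.448
v -2.794 -1.021 -1.732
v -1.84 -1.726 -1.803
v -2.52 -1.744 -0.829
v -1.98 -1.097 0.008
v -1.78 -0.603 -2.188
v -1.24 0.044 -1.351
v -0.879 -1.067 -1.568
v -1.337 -1.772 -0.728
v -2.423 0.072 -1.452
v -2.881 -0.633 -0.612
v -1.366 -0.235 -0.294
v -2.394 -1.465 -1.886
v -2.794 -1.476 -1.314
v -2.233 -1.89 -1.356
v -1.962 -0.48 -0.025
v -1.402 -0.894 -0.067
v -2.315 -1.52 -0.291
v -2.358 -0.806 -2.113
v -1.798 -1.22 -2.155
v -1.527 0.19 -0.824
v -0.966 -0.224 -0.866
v -1.445 -0.18 -1.889
v -0.754 -0.877 -0.993
v -1.268 -1.493 -1.79
v -1.233 -0.833 -2.016
v -0.915 -0.452 -1.524
v -1.024 -1.292 -0.5
v -1.537 -1.907 -1.296
v -1.937 -1.917 -0.724
v -1.62 -1.537 -0.232
v -0.973 -1.52 -1.158
v -2.223 0.207 -0.884
v -2.736 -0.408 -1.68
v -2.14 -0.163 -1.948
v -1.823 0.217 -1.456
v -2.492 -0.207 -0.39
v -3.006 -0.823 -1.187
v -2.845 -1.248 -0.656
v -2.527 -0.867 -0.164
v -2.787 -0.18 -1.022
f 2 1 5
f 2 5 3
f 3 5 6
f 3 6 4
f 5 1 7
f 5 7 6
f 6 7 8
f 6 8 4
f 7 1 9
f 7 9 8
f 8 9 10
f 8 10 4
f 9 1 11
f 9 11 10
f 10 11 12
f 10 12 4
f 11 1 13
f 11 13 12
f 12 13 14
f 12 14 4
f 13 1 15
f 13 15 14
f 14 15 16
f 14 16 4
f 15 1 17
f 15 17 16
f 16 17 18
f 16 18 4
f 17 1 19
f 17 19 18
f 18 19 20
f 18 20 4
f 19 1 21
f 19 21 20
f 20 21 22
f 20 22 4
f 21 1 23
f 21 23 22
f 22 23 24
f 22 24 4
f 23 1 25
f 23 25 24
f 24 25 26
f 24 26 4
f 25 1 27
f 25 27 26
f 26 27 28
f 26 28 4
f 27 1 29
f 27 29 28
f 28 29 30
f 28 30 4
f 29 1 31
f 29 31 30
f 30 31 32
f 30 32 4
f 31 1 33
f 31 33 32
f 32 33 34
f 32 34 4
f 33 1 2
f 33 2 34
f 34 2 3
f 34 3 4
f 35 72 51
f 72 46 75
f 51 75 40
f 72 75 51
f 35 51 47
f 51 40 52
f 47 52 36
f 51 52 47
f 35 47 56
f 47 36 57
f 56 57 42
f 47 57 56
f 35 56 68
f 56 42 71
f 68 71 45
f 56 71 68
f 35 68 72
f 68 45 76
f 72 76 46
f 68 76 72
f 36 52 63
f 52 40 66
f 63 66 44
f 52 66 63
f 40 75 53
f 75 46 74
f 53 74 39
f 75 74 53
f 46 76 73
f 76 45 69
f 73 69 37
f 76 69 73
f 45 71 70
f 71 42 58
f 70 58 41
f 71 58 70
f 42 57 62
f 57 36 59
f 62 59 43
f 57 59 62
f 38 64 50
f 64 44 65
f 50 65 39
f 64 65 50
f 38 50 48
f 50 39 49
f 48 49 37
f 50 49 48
f 38 48 55
f 48 37 54
f 55 54 41
f 48 54 55
f 38 55 60
f 55 41 61
f 60 61 43
f 55 61 60
f 38 60 64
f 60 43 67
f 64 67 44
f 60 67 64
f 39 65 53
f 65 44 66
f 53 66 40
f 65 66 53
f 37 49 73
f 49 39 74
f 73 74 46
f 49 74 73
f 41 54 70
f 54 37 69
f 70 69 45
f 54 69 70
f 43 61 62
f 61 41 58
f 62 58 42
f 61 58 62
f 44 67 63
f 67 43 59
f 63 59 36
f 67 59 63

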